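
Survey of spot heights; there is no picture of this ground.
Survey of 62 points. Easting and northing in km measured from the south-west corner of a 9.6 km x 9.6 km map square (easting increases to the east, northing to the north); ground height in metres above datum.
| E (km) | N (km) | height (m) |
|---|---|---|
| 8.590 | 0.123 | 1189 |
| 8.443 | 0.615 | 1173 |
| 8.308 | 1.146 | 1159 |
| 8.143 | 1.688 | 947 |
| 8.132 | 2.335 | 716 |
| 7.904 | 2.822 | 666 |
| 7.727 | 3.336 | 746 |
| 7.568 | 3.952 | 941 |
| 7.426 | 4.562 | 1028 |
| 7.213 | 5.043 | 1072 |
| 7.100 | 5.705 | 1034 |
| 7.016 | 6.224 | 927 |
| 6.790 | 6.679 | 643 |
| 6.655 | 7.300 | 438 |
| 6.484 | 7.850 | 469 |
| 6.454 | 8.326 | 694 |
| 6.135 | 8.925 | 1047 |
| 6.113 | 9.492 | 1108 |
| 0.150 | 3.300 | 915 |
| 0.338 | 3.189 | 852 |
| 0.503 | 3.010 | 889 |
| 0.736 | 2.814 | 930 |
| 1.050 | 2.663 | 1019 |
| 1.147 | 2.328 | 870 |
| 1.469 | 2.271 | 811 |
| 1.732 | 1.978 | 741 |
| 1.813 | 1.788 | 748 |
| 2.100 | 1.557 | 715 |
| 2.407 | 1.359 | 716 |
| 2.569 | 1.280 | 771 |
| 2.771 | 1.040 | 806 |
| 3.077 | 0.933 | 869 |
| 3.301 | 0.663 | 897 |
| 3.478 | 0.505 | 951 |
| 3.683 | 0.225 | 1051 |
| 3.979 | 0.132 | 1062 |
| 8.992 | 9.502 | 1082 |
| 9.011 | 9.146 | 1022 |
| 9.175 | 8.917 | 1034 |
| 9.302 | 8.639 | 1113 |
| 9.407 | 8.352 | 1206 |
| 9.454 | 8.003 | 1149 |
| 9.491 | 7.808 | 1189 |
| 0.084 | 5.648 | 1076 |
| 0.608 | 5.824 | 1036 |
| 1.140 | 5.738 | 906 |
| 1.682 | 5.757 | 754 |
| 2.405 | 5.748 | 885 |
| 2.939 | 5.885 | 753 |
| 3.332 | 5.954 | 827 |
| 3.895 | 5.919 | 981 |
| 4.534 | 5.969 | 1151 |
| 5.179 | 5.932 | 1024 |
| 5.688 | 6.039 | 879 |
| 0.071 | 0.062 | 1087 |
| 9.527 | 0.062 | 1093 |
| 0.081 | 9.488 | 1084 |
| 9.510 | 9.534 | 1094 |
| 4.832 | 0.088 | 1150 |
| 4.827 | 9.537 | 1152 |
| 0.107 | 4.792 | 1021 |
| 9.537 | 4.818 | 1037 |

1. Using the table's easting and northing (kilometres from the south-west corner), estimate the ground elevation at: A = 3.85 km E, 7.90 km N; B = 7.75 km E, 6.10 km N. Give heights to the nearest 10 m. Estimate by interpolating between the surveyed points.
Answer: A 810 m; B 950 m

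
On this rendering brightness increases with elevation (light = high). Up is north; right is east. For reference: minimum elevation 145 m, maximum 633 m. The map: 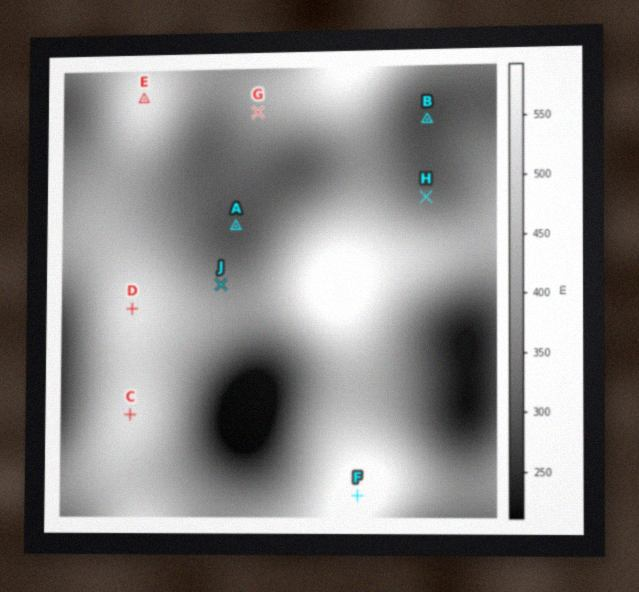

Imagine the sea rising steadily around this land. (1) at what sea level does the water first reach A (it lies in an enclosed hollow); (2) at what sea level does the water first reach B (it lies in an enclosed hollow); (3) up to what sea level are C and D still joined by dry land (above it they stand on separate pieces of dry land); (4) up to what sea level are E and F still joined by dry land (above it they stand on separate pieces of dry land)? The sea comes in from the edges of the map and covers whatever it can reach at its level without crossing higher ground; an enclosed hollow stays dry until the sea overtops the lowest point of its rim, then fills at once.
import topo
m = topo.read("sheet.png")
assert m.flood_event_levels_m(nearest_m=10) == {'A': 370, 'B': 310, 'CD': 530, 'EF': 410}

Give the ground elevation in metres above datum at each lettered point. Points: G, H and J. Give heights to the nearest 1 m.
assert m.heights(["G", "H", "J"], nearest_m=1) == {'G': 421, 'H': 320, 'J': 381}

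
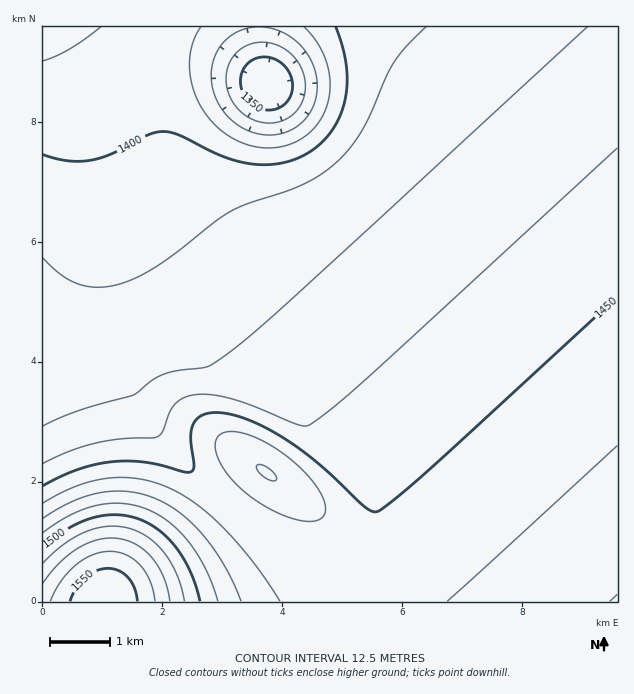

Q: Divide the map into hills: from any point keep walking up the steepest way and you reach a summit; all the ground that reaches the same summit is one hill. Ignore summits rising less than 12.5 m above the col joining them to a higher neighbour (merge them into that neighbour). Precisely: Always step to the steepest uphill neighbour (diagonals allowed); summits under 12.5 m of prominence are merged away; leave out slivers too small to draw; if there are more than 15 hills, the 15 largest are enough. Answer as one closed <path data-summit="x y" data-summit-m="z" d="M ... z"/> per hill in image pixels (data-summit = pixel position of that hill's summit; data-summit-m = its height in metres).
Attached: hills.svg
<path data-summit="617 601" data-summit-m="1476" d="M617 26l-563 1 26 43 49 99 33 54 34 45 101 119 47 63 22 34 12 29 0 19-4 11-9 9-9 6-17 4 3 15 1 25 275-1z"/><path data-summit="104 601" data-summit-m="1560" d="M43 26l-1 575 299 1 1-25-4-15-18-4-21-7-28-15-30-21-33-29-31-30-21-24-20-29-20-54-11-37-3-24-2-74-10-69-18-58-14-32z"/><path data-summit="266 472" data-summit-m="1476" d="M53 26l-9 1 28 60 15 46 7 33 6 48 2 74 4 31 10 30 20 54 20 29 21 24 31 30 45 38 28 18 39 16 24 4 15-5 10-8 9-17 0-19-12-29-22-34-47-63-101-119-34-45-33-54-49-99z"/>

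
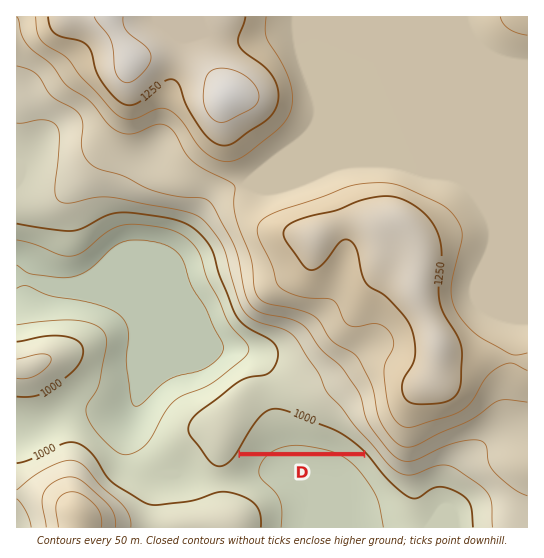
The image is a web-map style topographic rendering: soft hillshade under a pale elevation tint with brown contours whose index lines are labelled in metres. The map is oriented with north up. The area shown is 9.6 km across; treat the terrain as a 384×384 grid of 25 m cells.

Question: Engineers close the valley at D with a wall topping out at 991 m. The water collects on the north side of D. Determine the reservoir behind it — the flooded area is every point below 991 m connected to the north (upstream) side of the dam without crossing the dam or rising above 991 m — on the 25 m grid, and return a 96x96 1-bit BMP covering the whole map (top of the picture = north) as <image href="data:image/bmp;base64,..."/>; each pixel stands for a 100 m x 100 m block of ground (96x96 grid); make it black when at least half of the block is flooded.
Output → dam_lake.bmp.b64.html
<image width="96" height="96" href="data:image/bmp;base64,Qk2+BAAAAAAAAD4AAAAoAAAAYAAAAGAAAAABAAEAAAAAAIAEAAATCwAAEwsAAAIAAAAAAAAA////AAAAAAAAAAAAAAAAAAAAAAAAAAAAAAAAAAAAAAAAAAAAAAAAAAAAAAAAAAAAAAAAAAAAAAAAAAAAAAAAAAAAAAAAAAAAAAAAAAAAAAAAAAAAAAAAAAAAAAAAAAAAAAAAAAAAAAAAAAAAAAAAAAAAAAAAAAAAAAAAAAAAAAAAAAAAAAAAAAAAAAAAAAAAAAAAAAAAAAAAAAAAAAAAAAAAAAAAAAAAAAAAAAAAAAAAAAAAAB///wAAAAAAAAAAAB///gAAAAAAAAAAAA///AAAAAAAAAAAAA//8AAAAAAAAAAAAAf/wAAAAAAAAAAAAAP+AAAAAAAAAAAAAABgAAAAAAAAAAAAAAAAAAAAAAAAAAAAAAAAAAAAAAAAAAAAAAAAAAAAAAAAAAAAAAAAAAAAAAAAAAAAAAAAAAAAAAAAAAAAAAAAAAAAAAAAAAAAAAAAAAAAAAAAAAAAAAAAAAAAAAAAAAAAAAAAAAAAAAAAAAAAAAAAAAAAAAAAAAAAAAAAAAAAAAAAAAAAAAAAAAAAAAAAAAAAAAAAAAAAAAAAAAAAAAAAAAAAAAAAAAAAAAAAAAAAAAAAAAAAAAAAAAAAAAAAAAAAAAAAAAAAAAAAAAAAAAAAAAAAAAAAAAAAAAAAAAAAAAAAAAAAAAAAAAAAAAAAAAAAAAAAAAAAAAAAAAAAAAAAAAAAAAAAAAAAAAAAAAAAAAAAAAAAAAAAAAAAAAAAAAAAAAAAAAAAAAAAAAAAAAAAAAAAAAAAAAAAAAAAAAAAAAAAAAAAAAAAAAAAAAAAAAAAAAAAAAAAAAAAAAAAAAAAAAAAAAAAAAAAAAAAAAAAAAAAAAAAAAAAAAAAAAAAAAAAAAAAAAAAAAAAAAAAAAAAAAAAAAAAAAAAAAAAAAAAAAAAAAAAAAAAAAAAAAAAAAAAAAAAAAAAAAAAAAAAAAAAAAAAAAAAAAAAAAAAAAAAAAAAAAAAAAAAAAAAAAAAAAAAAAAAAAAAAAAAAAAAAAAAAAAAAAAAAAAAAAAAAAAAAAAAAAAAAAAAAAAAAAAAAAAAAAAAAAAAAAAAAAAAAAAAAAAAAAAAAAAAAAAAAAAAAAAAAAAAAAAAAAAAAAAAAAAAAAAAAAAAAAAAAAAAAAAAAAAAAAAAAAAAAAAAAAAAAAAAAAAAAAAAAAAAAAAAAAAAAAAAAAAAAAAAAAAAAAAAAAAAAAAAAAAAAAAAAAAAAAAAAAAAAAAAAAAAAAAAAAAAAAAAAAAAAAAAAAAAAAAAAAAAAAAAAAAAAAAAAAAAAAAAAAAAAAAAAAAAAAAAAAAAAAAAAAAAAAAAAAAAAAAAAAAAAAAAAAAAAAAAAAAAAAAAAAAAAAAAAAAAAAAAAAAAAAAAAAAAAAAAAAAAAAAAAAAAAAAAAAAAAAAAAAAAAAAAAAAAAAAAAAAAAAAAAAAAAAAAAAAAAAAAAAAAAAAAAAAAAAAAAAAAAAAAAAAAAAAAAAAAAAAAAAAAAAAAAAAAAAAAAAAAAAAAAAAAAAAAAAAAAAAAAAAAAAAAAAAAAAA="/>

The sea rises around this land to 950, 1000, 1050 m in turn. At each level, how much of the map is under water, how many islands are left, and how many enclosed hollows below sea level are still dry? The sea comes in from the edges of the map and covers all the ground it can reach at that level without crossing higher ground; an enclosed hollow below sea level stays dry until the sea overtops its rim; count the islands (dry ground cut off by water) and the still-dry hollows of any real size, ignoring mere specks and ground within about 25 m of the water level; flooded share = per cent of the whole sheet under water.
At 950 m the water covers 14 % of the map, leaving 0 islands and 0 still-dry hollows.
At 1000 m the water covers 26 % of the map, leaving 0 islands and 0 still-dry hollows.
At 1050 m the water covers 37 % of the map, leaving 0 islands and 0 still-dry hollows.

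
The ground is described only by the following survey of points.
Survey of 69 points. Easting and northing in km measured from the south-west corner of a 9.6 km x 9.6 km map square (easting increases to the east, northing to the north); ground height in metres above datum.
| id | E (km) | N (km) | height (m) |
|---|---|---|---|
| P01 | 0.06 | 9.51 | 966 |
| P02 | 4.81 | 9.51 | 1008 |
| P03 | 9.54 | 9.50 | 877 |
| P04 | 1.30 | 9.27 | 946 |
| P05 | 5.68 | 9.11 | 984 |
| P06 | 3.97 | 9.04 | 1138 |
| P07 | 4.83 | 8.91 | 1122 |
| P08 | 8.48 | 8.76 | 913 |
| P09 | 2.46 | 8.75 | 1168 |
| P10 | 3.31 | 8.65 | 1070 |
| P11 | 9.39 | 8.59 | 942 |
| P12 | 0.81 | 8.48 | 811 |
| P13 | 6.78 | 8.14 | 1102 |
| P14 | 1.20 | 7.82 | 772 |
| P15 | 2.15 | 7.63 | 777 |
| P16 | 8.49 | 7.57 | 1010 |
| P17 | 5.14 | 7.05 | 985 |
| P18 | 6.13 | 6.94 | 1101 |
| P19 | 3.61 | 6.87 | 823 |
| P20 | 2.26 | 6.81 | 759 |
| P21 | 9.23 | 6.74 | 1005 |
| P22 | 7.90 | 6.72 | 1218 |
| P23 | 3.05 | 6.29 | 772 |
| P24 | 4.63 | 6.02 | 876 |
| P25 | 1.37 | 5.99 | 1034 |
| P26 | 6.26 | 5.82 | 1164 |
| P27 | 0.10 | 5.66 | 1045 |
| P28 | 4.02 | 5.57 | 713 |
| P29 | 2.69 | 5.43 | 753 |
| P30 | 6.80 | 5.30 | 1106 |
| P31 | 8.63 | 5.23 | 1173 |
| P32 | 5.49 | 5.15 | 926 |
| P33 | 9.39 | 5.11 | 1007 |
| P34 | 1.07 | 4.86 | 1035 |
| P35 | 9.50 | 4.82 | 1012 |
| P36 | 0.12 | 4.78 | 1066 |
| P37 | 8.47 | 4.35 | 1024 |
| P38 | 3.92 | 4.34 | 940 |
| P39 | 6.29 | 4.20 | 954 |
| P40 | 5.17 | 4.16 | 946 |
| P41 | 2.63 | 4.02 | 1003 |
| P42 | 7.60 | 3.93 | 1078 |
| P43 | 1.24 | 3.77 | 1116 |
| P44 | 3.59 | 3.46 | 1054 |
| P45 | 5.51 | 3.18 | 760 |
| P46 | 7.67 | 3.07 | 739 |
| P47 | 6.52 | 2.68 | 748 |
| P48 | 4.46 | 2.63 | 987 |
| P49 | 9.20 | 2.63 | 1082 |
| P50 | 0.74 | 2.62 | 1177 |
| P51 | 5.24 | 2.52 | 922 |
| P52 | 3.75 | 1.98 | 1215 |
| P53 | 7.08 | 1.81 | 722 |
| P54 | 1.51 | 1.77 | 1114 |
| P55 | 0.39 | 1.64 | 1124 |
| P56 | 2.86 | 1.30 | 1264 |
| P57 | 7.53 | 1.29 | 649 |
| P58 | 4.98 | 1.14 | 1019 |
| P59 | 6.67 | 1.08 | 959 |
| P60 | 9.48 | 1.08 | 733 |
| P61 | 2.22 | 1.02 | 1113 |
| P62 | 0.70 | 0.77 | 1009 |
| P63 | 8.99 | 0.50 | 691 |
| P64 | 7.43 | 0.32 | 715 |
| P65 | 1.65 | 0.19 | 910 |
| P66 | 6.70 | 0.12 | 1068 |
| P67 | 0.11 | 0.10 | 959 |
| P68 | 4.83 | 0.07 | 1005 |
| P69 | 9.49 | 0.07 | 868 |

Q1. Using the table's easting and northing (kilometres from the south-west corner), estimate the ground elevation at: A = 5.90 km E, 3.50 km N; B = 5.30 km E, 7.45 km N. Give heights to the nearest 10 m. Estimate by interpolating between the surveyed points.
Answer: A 850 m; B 990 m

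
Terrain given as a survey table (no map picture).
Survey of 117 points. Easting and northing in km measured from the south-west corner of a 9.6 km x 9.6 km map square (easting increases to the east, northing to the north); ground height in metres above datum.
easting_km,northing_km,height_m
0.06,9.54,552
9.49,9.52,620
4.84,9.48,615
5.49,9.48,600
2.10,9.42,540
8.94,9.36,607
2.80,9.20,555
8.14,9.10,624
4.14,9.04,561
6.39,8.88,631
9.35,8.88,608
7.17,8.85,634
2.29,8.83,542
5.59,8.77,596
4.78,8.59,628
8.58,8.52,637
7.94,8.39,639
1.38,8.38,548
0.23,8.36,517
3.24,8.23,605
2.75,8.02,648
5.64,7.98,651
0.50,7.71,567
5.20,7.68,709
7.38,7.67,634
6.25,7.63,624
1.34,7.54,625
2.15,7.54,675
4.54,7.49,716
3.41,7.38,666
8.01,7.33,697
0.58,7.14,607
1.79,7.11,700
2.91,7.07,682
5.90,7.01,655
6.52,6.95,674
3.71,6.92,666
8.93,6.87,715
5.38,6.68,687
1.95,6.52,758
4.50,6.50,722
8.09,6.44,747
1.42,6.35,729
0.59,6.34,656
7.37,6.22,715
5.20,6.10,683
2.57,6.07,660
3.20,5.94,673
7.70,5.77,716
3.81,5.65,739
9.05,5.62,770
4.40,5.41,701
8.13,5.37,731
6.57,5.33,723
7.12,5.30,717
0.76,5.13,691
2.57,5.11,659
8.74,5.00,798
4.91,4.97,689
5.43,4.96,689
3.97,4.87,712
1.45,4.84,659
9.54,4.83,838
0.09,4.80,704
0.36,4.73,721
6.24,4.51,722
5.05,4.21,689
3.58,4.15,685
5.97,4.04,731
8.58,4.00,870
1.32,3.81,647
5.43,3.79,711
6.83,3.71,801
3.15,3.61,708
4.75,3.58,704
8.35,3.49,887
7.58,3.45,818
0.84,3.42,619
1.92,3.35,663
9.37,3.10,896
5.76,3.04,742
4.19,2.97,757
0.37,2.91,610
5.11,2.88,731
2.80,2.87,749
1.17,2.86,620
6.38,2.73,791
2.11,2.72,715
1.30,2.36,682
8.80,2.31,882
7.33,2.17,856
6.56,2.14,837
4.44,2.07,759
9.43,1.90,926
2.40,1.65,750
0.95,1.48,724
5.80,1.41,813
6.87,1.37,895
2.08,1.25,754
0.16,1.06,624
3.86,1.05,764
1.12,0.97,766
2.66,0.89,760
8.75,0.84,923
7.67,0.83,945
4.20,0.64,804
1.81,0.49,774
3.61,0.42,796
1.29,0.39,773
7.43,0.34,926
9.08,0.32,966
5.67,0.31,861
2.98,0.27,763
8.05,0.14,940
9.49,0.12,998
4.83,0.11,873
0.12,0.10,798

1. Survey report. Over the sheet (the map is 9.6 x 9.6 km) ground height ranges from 510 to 1005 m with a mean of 720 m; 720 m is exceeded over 41.6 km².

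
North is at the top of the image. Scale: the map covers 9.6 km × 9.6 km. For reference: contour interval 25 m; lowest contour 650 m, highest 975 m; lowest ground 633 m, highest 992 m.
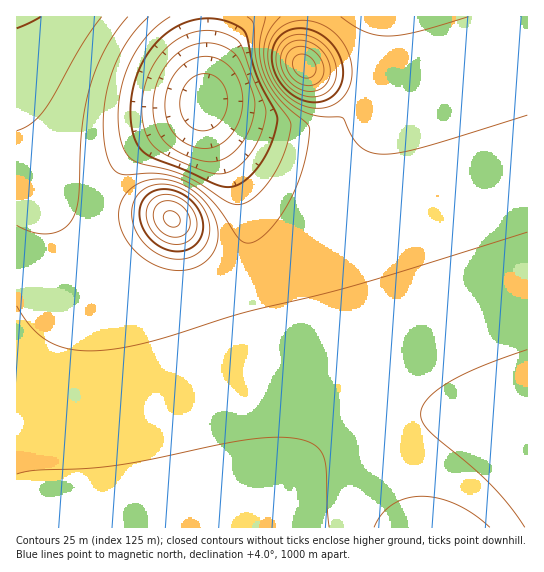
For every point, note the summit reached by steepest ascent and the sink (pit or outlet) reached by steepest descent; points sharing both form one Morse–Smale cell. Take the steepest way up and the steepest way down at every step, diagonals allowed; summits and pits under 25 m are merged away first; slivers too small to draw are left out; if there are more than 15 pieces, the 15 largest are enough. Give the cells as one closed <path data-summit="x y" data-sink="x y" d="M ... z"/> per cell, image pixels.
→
<path data-summit="305 66" data-sink="237 527" d="M527 16l-138 0-1 54-4 29-9 36-16 40-19 31-29 33-34 25-16 7-12 2 6 37 16 55 12 57-2 32-23 74 6-1 7-17 14-24 30-33 26-17 34-15 35-6 44 1 39 9 35 16z"/><path data-summit="17 17" data-sink="237 527" d="M17 124l-1 403 175 1-40-186-12-36-22-37-8-19-5-28-25-3-13-7-11-10-15-20-11-21z"/><path data-summit="305 66" data-sink="203 102" d="M387 16l-179 1-4 93 8 24 23 45 8 23 5 25 2 45 11-1 16-7 34-25 29-33 19-31 16-40 9-36 4-29z"/><path data-summit="171 219" data-sink="237 527" d="M166 216l-23 0-38 5 3 25 9 23 22 37 6 17 12 47 34 156 2 2 64 0 24-74 2-32-12-57-16-55-6-37-15-2-17-10-46-42z"/><path data-summit="17 17" data-sink="203 102" d="M207 16l-191 1 0 106 13 38 11 21 15 20 11 10 13 7 24 2 2-22 4-13 16-25 16-14 50-31 12-11 5-54z"/><path data-summit="434 527" data-sink="237 527" d="M442 415l-32 0-19 2-28 8-29 15-19 13-22 22-16 23-13 29 263 1 1-86-11-7-28-11z"/><path data-summit="171 219" data-sink="203 102" d="M203 103l-12 13-50 31-16 14-16 25-5 21 0 14 39-5 23 0 5 3 46 42 17 10 15 1-1-45-5-25-8-23-26-52z"/>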